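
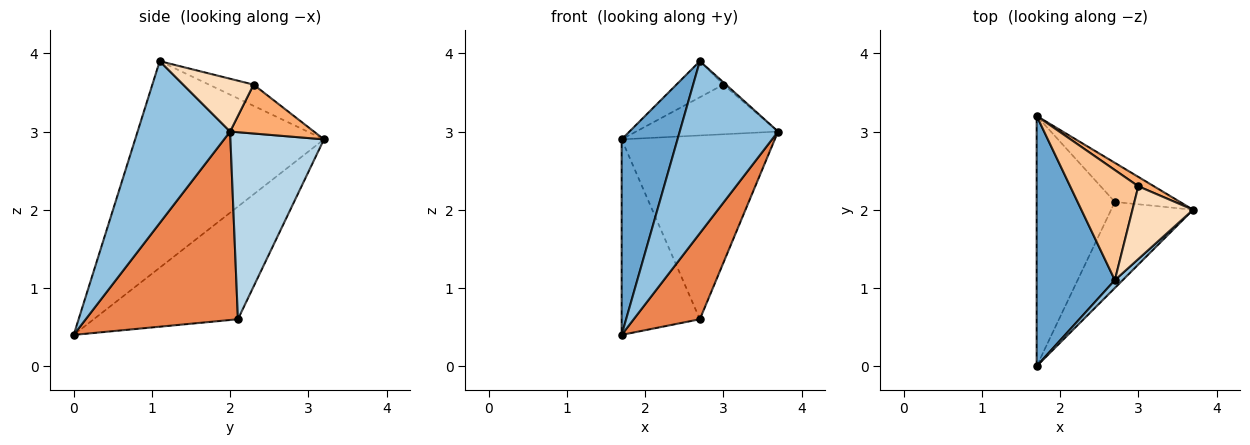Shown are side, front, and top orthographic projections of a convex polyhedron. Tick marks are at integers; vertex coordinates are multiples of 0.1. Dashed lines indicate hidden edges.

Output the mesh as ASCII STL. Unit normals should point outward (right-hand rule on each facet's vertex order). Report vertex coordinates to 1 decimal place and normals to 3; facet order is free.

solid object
 facet normal -0.901 -0.267 0.341
  outer loop
   vertex 2.7 1.1 3.9
   vertex 1.7 3.2 2.9
   vertex 1.7 0.0 0.4
  endloop
 endfacet
 facet normal 0.685 -0.728 0.033
  outer loop
   vertex 2.7 1.1 3.9
   vertex 1.7 0.0 0.4
   vertex 3.7 2.0 3.0
  endloop
 endfacet
 facet normal 0.513 0.840 -0.179
  outer loop
   vertex 2.7 2.1 0.6
   vertex 1.7 3.2 2.9
   vertex 3.7 2.0 3.0
  endloop
 endfacet
 facet normal -0.750 0.407 -0.521
  outer loop
   vertex 2.7 2.1 0.6
   vertex 1.7 0.0 0.4
   vertex 1.7 3.2 2.9
  endloop
 endfacet
 facet normal 0.852 -0.370 -0.370
  outer loop
   vertex 2.7 2.1 0.6
   vertex 3.7 2.0 3.0
   vertex 1.7 0.0 0.4
  endloop
 endfacet
 facet normal 0.502 0.850 0.161
  outer loop
   vertex 3.0 2.3 3.6
   vertex 3.7 2.0 3.0
   vertex 1.7 3.2 2.9
  endloop
 endfacet
 facet normal -0.284 0.299 0.911
  outer loop
   vertex 3.0 2.3 3.6
   vertex 1.7 3.2 2.9
   vertex 2.7 1.1 3.9
  endloop
 endfacet
 facet normal 0.657 0.024 0.754
  outer loop
   vertex 3.0 2.3 3.6
   vertex 2.7 1.1 3.9
   vertex 3.7 2.0 3.0
  endloop
 endfacet
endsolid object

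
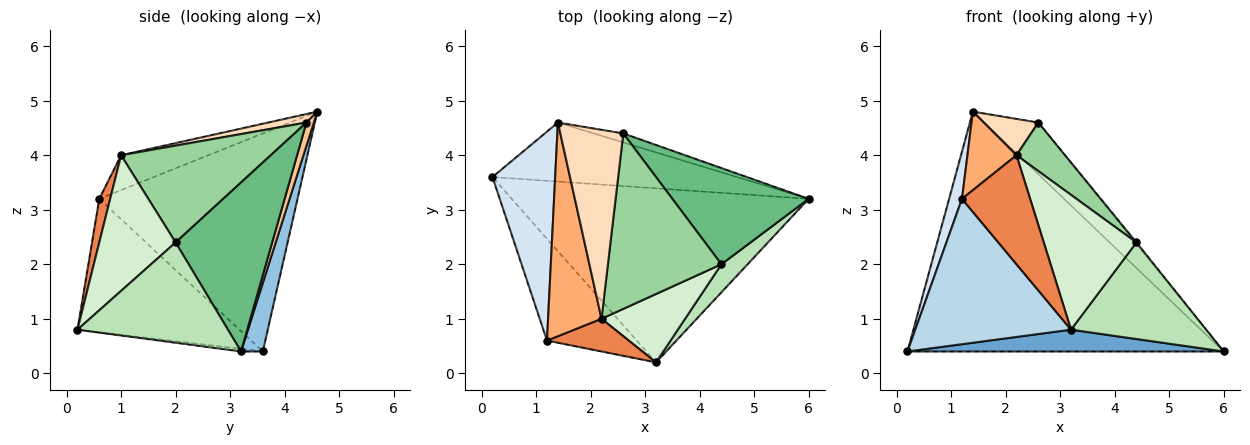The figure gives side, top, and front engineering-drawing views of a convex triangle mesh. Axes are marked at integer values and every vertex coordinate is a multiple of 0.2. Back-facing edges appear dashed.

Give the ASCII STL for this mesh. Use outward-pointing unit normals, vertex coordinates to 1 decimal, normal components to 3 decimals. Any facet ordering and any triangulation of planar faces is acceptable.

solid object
 facet normal -0.009 -0.124 -0.992
  outer loop
   vertex 3.2 0.2 0.8
   vertex 0.2 3.6 0.4
   vertex 6.0 3.2 0.4
  endloop
 endfacet
 facet normal 0.067 0.969 -0.238
  outer loop
   vertex 1.4 4.6 4.8
   vertex 6.0 3.2 0.4
   vertex 0.2 3.6 0.4
  endloop
 endfacet
 facet normal -0.649 -0.624 -0.437
  outer loop
   vertex 1.2 0.6 3.2
   vertex 0.2 3.6 0.4
   vertex 3.2 0.2 0.8
  endloop
 endfacet
 facet normal -0.959 -0.062 0.276
  outer loop
   vertex 1.2 0.6 3.2
   vertex 1.4 4.6 4.8
   vertex 0.2 3.6 0.4
  endloop
 endfacet
 facet normal 0.151 -0.947 0.284
  outer loop
   vertex 2.2 1.0 4.0
   vertex 1.2 0.6 3.2
   vertex 3.2 0.2 0.8
  endloop
 endfacet
 facet normal -0.523 -0.294 0.800
  outer loop
   vertex 2.2 1.0 4.0
   vertex 1.4 4.6 4.8
   vertex 1.2 0.6 3.2
  endloop
 endfacet
 facet normal 0.134 0.976 -0.170
  outer loop
   vertex 2.6 4.4 4.6
   vertex 6.0 3.2 0.4
   vertex 1.4 4.6 4.8
  endloop
 endfacet
 facet normal 0.131 -0.187 0.974
  outer loop
   vertex 2.6 4.4 4.6
   vertex 1.4 4.6 4.8
   vertex 2.2 1.0 4.0
  endloop
 endfacet
 facet normal 0.778 0.008 0.628
  outer loop
   vertex 4.4 2.0 2.4
   vertex 6.0 3.2 0.4
   vertex 2.6 4.4 4.6
  endloop
 endfacet
 facet normal 0.635 -0.206 0.744
  outer loop
   vertex 4.4 2.0 2.4
   vertex 2.6 4.4 4.6
   vertex 2.2 1.0 4.0
  endloop
 endfacet
 facet normal 0.730 -0.656 0.190
  outer loop
   vertex 4.4 2.0 2.4
   vertex 3.2 0.2 0.8
   vertex 6.0 3.2 0.4
  endloop
 endfacet
 facet normal 0.592 -0.719 0.365
  outer loop
   vertex 4.4 2.0 2.4
   vertex 2.2 1.0 4.0
   vertex 3.2 0.2 0.8
  endloop
 endfacet
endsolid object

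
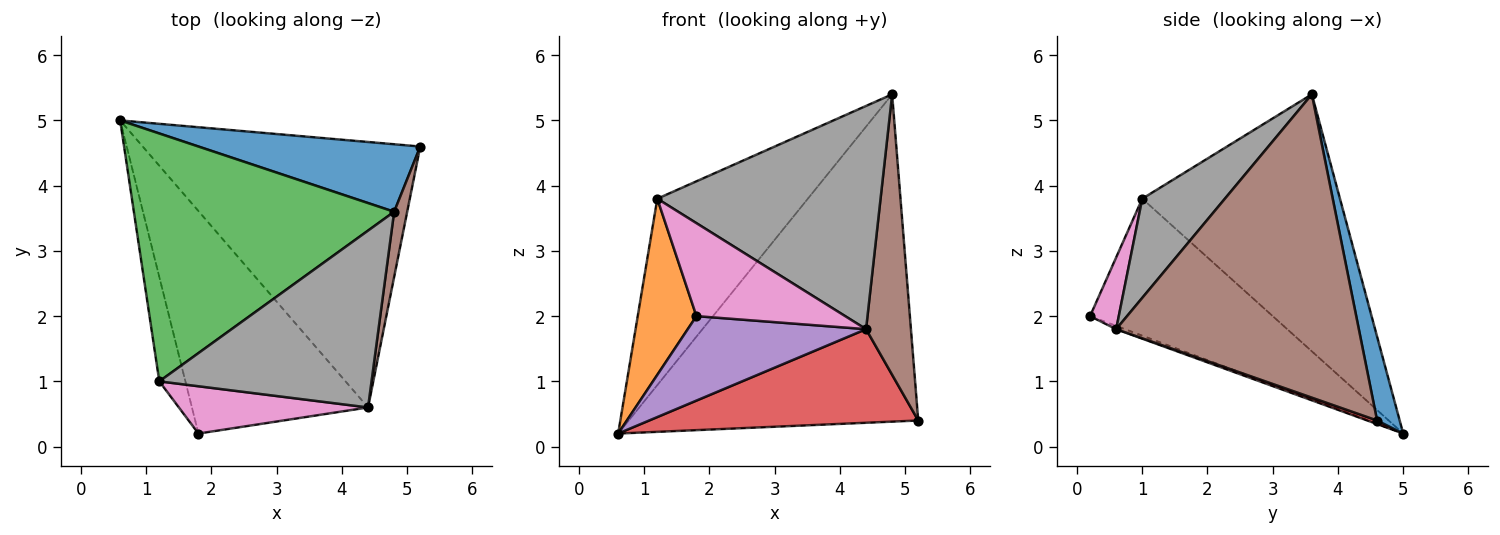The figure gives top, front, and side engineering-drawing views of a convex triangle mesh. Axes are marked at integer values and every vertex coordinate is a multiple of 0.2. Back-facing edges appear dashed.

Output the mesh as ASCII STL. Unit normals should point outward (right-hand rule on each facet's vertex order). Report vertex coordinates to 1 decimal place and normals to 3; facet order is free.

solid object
 facet normal 0.076 0.977 0.201
  outer loop
   vertex 4.8 3.6 5.4
   vertex 5.2 4.6 0.4
   vertex 0.6 5.0 0.2
  endloop
 endfacet
 facet normal -0.937 -0.301 -0.178
  outer loop
   vertex 1.2 1.0 3.8
   vertex 0.6 5.0 0.2
   vertex 1.8 0.2 2.0
  endloop
 endfacet
 facet normal -0.620 0.472 0.627
  outer loop
   vertex 1.2 1.0 3.8
   vertex 4.8 3.6 5.4
   vertex 0.6 5.0 0.2
  endloop
 endfacet
 facet normal 0.012 -0.332 -0.943
  outer loop
   vertex 4.4 0.6 1.8
   vertex 0.6 5.0 0.2
   vertex 5.2 4.6 0.4
  endloop
 endfacet
 facet normal -0.017 -0.355 -0.935
  outer loop
   vertex 4.4 0.6 1.8
   vertex 1.8 0.2 2.0
   vertex 0.6 5.0 0.2
  endloop
 endfacet
 facet normal 0.982 -0.182 0.042
  outer loop
   vertex 4.4 0.6 1.8
   vertex 5.2 4.6 0.4
   vertex 4.8 3.6 5.4
  endloop
 endfacet
 facet normal 0.170 -0.878 0.447
  outer loop
   vertex 4.4 0.6 1.8
   vertex 1.2 1.0 3.8
   vertex 1.8 0.2 2.0
  endloop
 endfacet
 facet normal 0.279 -0.753 0.596
  outer loop
   vertex 4.4 0.6 1.8
   vertex 4.8 3.6 5.4
   vertex 1.2 1.0 3.8
  endloop
 endfacet
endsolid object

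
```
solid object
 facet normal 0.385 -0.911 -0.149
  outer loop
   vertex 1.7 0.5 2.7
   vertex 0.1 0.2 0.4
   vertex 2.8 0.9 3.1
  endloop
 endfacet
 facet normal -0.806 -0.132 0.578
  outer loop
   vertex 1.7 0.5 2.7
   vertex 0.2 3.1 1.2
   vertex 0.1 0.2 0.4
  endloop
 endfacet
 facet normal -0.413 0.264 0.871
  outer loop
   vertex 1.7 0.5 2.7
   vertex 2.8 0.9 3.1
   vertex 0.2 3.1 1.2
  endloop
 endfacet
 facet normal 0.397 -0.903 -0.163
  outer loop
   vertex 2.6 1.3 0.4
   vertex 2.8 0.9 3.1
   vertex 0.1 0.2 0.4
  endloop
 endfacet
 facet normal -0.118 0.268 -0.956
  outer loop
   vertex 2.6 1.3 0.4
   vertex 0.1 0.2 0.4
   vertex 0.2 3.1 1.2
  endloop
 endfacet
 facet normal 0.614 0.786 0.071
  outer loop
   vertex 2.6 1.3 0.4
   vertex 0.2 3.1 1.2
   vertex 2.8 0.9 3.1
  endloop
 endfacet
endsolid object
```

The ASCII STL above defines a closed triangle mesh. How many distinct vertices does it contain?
5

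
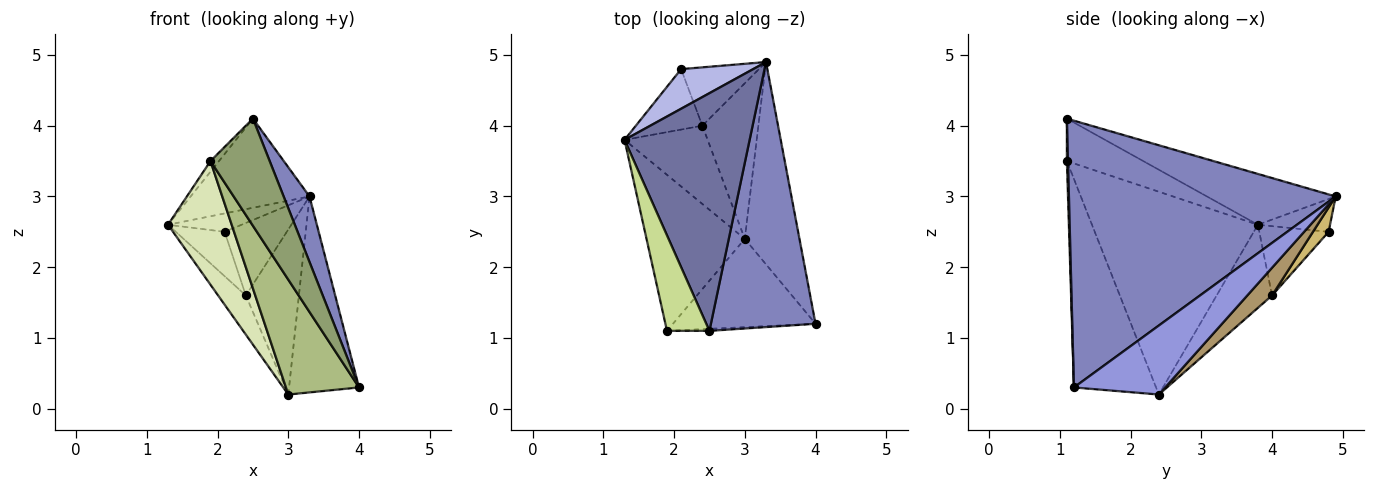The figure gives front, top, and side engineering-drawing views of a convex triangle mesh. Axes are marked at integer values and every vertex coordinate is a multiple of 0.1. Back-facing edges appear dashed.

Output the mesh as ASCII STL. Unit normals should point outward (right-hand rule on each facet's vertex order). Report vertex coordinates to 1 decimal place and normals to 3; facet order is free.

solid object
 facet normal -0.356 0.328 0.875
  outer loop
   vertex 2.5 1.1 4.1
   vertex 3.3 4.9 3.0
   vertex 1.3 3.8 2.6
  endloop
 endfacet
 facet normal 0.927 -0.090 0.364
  outer loop
   vertex 2.5 1.1 4.1
   vertex 4.0 1.2 0.3
   vertex 3.3 4.9 3.0
  endloop
 endfacet
 facet normal 0.672 0.515 -0.532
  outer loop
   vertex 3.0 2.4 0.2
   vertex 3.3 4.9 3.0
   vertex 4.0 1.2 0.3
  endloop
 endfacet
 facet normal -0.382 0.389 0.838
  outer loop
   vertex 2.1 4.8 2.5
   vertex 1.3 3.8 2.6
   vertex 3.3 4.9 3.0
  endloop
 endfacet
 facet normal 0.019 -1.000 -0.019
  outer loop
   vertex 1.9 1.1 3.5
   vertex 4.0 1.2 0.3
   vertex 2.5 1.1 4.1
  endloop
 endfacet
 facet normal -0.665 -0.592 -0.455
  outer loop
   vertex 1.9 1.1 3.5
   vertex 3.0 2.4 0.2
   vertex 4.0 1.2 0.3
  endloop
 endfacet
 facet normal -0.705 0.078 0.705
  outer loop
   vertex 1.9 1.1 3.5
   vertex 2.5 1.1 4.1
   vertex 1.3 3.8 2.6
  endloop
 endfacet
 facet normal -0.851 -0.326 -0.412
  outer loop
   vertex 1.9 1.1 3.5
   vertex 1.3 3.8 2.6
   vertex 3.0 2.4 0.2
  endloop
 endfacet
 facet normal 0.322 0.689 -0.650
  outer loop
   vertex 2.4 4.0 1.6
   vertex 3.3 4.9 3.0
   vertex 3.0 2.4 0.2
  endloop
 endfacet
 facet normal 0.193 0.764 -0.615
  outer loop
   vertex 2.4 4.0 1.6
   vertex 2.1 4.8 2.5
   vertex 3.3 4.9 3.0
  endloop
 endfacet
 facet normal -0.667 0.333 -0.667
  outer loop
   vertex 2.4 4.0 1.6
   vertex 3.0 2.4 0.2
   vertex 1.3 3.8 2.6
  endloop
 endfacet
 facet normal -0.643 0.453 -0.617
  outer loop
   vertex 2.4 4.0 1.6
   vertex 1.3 3.8 2.6
   vertex 2.1 4.8 2.5
  endloop
 endfacet
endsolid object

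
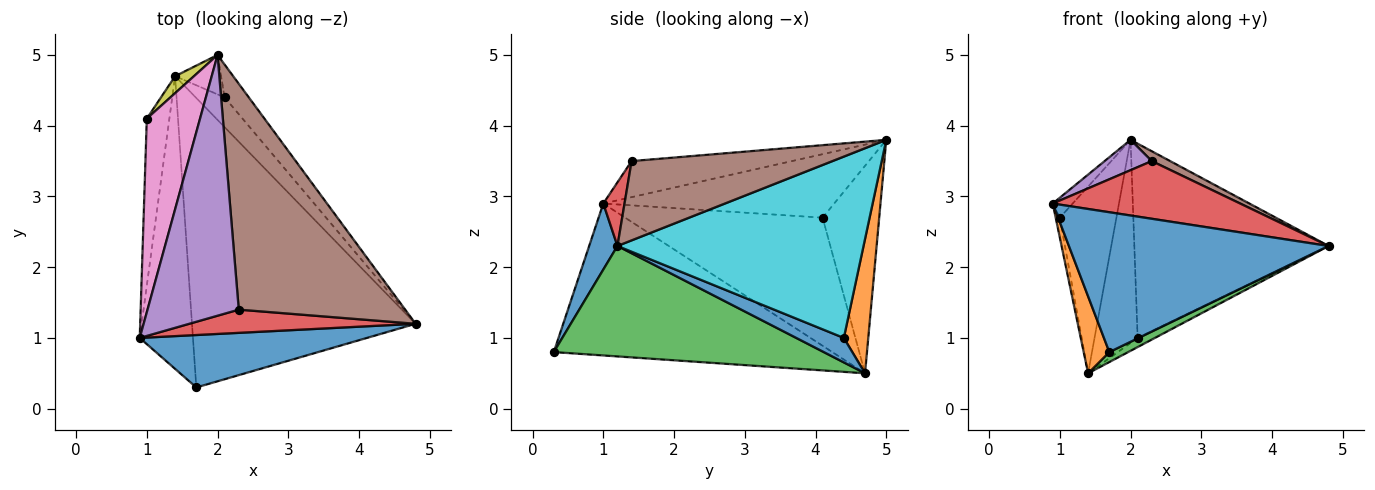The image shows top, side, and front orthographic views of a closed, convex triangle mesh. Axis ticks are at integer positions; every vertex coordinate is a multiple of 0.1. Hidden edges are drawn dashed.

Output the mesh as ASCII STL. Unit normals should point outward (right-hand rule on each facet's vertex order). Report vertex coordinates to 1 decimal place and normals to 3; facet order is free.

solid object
 facet normal 0.101 -0.932 0.349
  outer loop
   vertex 1.7 0.3 0.8
   vertex 4.8 1.2 2.3
   vertex 0.9 1.0 2.9
  endloop
 endfacet
 facet normal -0.940 -0.087 -0.329
  outer loop
   vertex 1.7 0.3 0.8
   vertex 0.9 1.0 2.9
   vertex 1.4 4.7 0.5
  endloop
 endfacet
 facet normal 0.443 -0.031 -0.896
  outer loop
   vertex 1.7 0.3 0.8
   vertex 1.4 4.7 0.5
   vertex 4.8 1.2 2.3
  endloop
 endfacet
 facet normal 0.104 -0.923 0.371
  outer loop
   vertex 2.3 1.4 3.5
   vertex 0.9 1.0 2.9
   vertex 4.8 1.2 2.3
  endloop
 endfacet
 facet normal -0.366 -0.108 0.925
  outer loop
   vertex 2.3 1.4 3.5
   vertex 2.0 5.0 3.8
   vertex 0.9 1.0 2.9
  endloop
 endfacet
 facet normal 0.430 -0.039 0.902
  outer loop
   vertex 2.3 1.4 3.5
   vertex 4.8 1.2 2.3
   vertex 2.0 5.0 3.8
  endloop
 endfacet
 facet normal -0.765 0.066 0.641
  outer loop
   vertex 1.0 4.1 2.7
   vertex 0.9 1.0 2.9
   vertex 2.0 5.0 3.8
  endloop
 endfacet
 facet normal -0.985 0.021 -0.173
  outer loop
   vertex 1.0 4.1 2.7
   vertex 1.4 4.7 0.5
   vertex 0.9 1.0 2.9
  endloop
 endfacet
 facet normal -0.706 0.706 0.064
  outer loop
   vertex 1.0 4.1 2.7
   vertex 2.0 5.0 3.8
   vertex 1.4 4.7 0.5
  endloop
 endfacet
 facet normal 0.781 0.616 -0.104
  outer loop
   vertex 2.1 4.4 1.0
   vertex 2.0 5.0 3.8
   vertex 4.8 1.2 2.3
  endloop
 endfacet
 facet normal 0.629 0.229 -0.743
  outer loop
   vertex 2.1 4.4 1.0
   vertex 4.8 1.2 2.3
   vertex 1.4 4.7 0.5
  endloop
 endfacet
 facet normal 0.486 0.858 -0.166
  outer loop
   vertex 2.1 4.4 1.0
   vertex 1.4 4.7 0.5
   vertex 2.0 5.0 3.8
  endloop
 endfacet
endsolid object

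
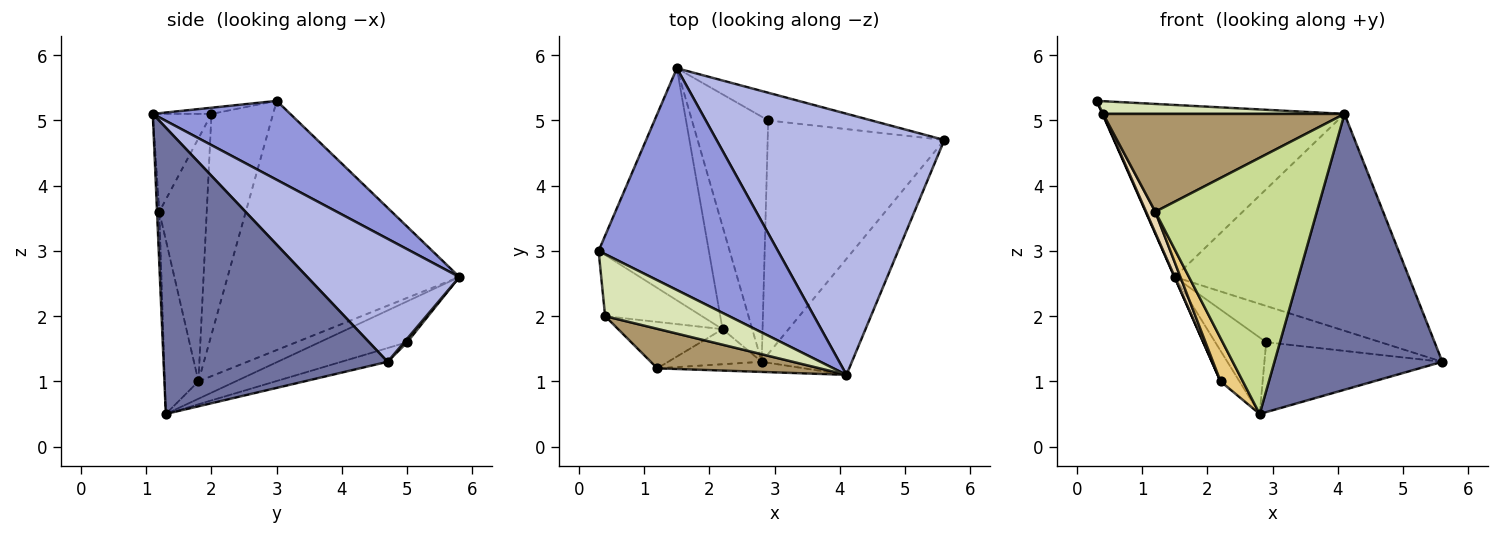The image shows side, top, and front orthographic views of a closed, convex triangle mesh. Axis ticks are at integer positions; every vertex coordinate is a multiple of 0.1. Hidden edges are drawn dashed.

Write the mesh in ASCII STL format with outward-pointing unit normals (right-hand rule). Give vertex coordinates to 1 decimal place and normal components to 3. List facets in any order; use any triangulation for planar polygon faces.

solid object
 facet normal 0.776 -0.581 -0.245
  outer loop
   vertex 2.8 1.3 0.5
   vertex 5.6 4.7 1.3
   vertex 4.1 1.1 5.1
  endloop
 endfacet
 facet normal -0.074 0.286 -0.955
  outer loop
   vertex 2.9 5.0 1.6
   vertex 5.6 4.7 1.3
   vertex 2.8 1.3 0.5
  endloop
 endfacet
 facet normal 0.329 0.579 0.746
  outer loop
   vertex 1.5 5.8 2.6
   vertex 0.3 3.0 5.3
   vertex 4.1 1.1 5.1
  endloop
 endfacet
 facet normal 0.384 0.590 0.710
  outer loop
   vertex 1.5 5.8 2.6
   vertex 4.1 1.1 5.1
   vertex 5.6 4.7 1.3
  endloop
 endfacet
 facet normal 0.021 0.795 -0.607
  outer loop
   vertex 1.5 5.8 2.6
   vertex 5.6 4.7 1.3
   vertex 2.9 5.0 1.6
  endloop
 endfacet
 facet normal -0.456 0.265 -0.850
  outer loop
   vertex 1.5 5.8 2.6
   vertex 2.9 5.0 1.6
   vertex 2.8 1.3 0.5
  endloop
 endfacet
 facet normal -0.014 -0.999 -0.039
  outer loop
   vertex 1.2 1.2 3.6
   vertex 2.8 1.3 0.5
   vertex 4.1 1.1 5.1
  endloop
 endfacet
 facet normal -0.049 -0.201 0.978
  outer loop
   vertex 0.4 2.0 5.1
   vertex 4.1 1.1 5.1
   vertex 0.3 3.0 5.3
  endloop
 endfacet
 facet normal -0.220 -0.905 0.365
  outer loop
   vertex 0.4 2.0 5.1
   vertex 1.2 1.2 3.6
   vertex 4.1 1.1 5.1
  endloop
 endfacet
 facet normal -0.489 0.249 -0.836
  outer loop
   vertex 2.2 1.8 1.0
   vertex 1.5 5.8 2.6
   vertex 2.8 1.3 0.5
  endloop
 endfacet
 facet normal -0.761 -0.504 -0.409
  outer loop
   vertex 2.2 1.8 1.0
   vertex 2.8 1.3 0.5
   vertex 1.2 1.2 3.6
  endloop
 endfacet
 facet normal -0.904 -0.176 -0.389
  outer loop
   vertex 2.2 1.8 1.0
   vertex 1.2 1.2 3.6
   vertex 0.4 2.0 5.1
  endloop
 endfacet
 facet normal -0.914 0.002 -0.405
  outer loop
   vertex 2.2 1.8 1.0
   vertex 0.3 3.0 5.3
   vertex 1.5 5.8 2.6
  endloop
 endfacet
 facet normal -0.916 -0.011 -0.402
  outer loop
   vertex 2.2 1.8 1.0
   vertex 0.4 2.0 5.1
   vertex 0.3 3.0 5.3
  endloop
 endfacet
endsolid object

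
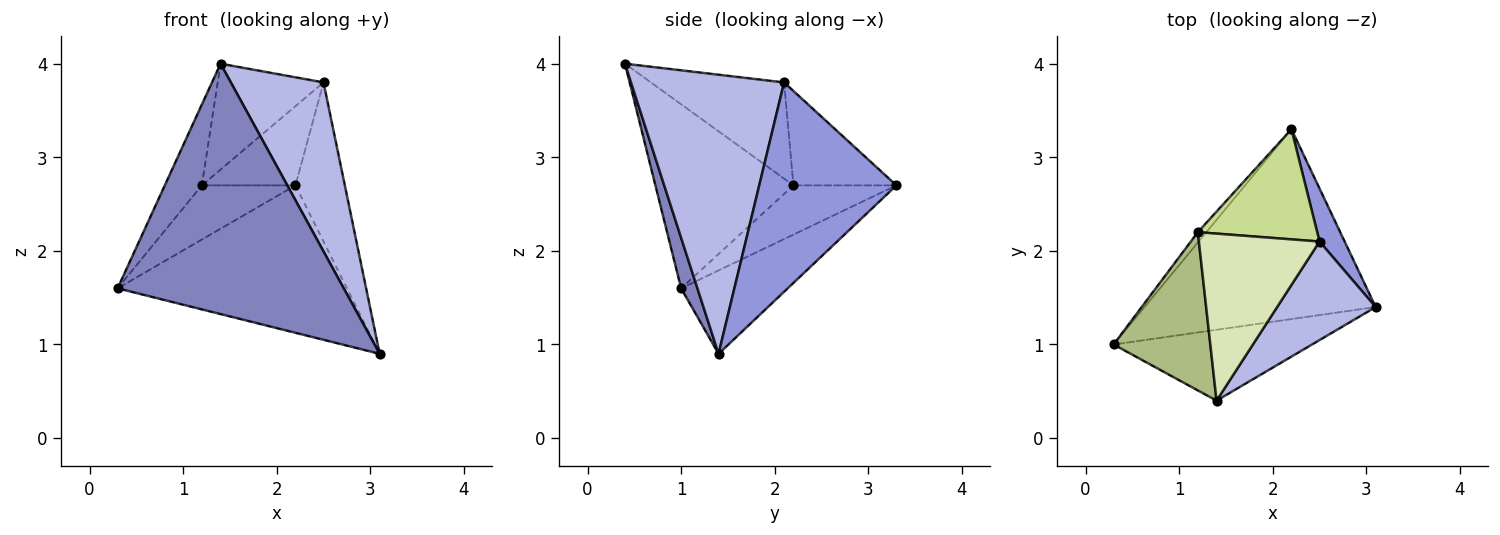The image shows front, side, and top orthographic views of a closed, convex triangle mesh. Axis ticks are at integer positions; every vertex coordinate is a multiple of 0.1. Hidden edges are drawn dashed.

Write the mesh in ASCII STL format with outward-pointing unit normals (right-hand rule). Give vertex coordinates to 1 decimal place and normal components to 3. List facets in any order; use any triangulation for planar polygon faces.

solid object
 facet normal -0.274 0.590 -0.760
  outer loop
   vertex 2.2 3.3 2.7
   vertex 3.1 1.4 0.9
   vertex 0.3 1.0 1.6
  endloop
 endfacet
 facet normal 0.069 -0.960 -0.272
  outer loop
   vertex 1.4 0.4 4.0
   vertex 0.3 1.0 1.6
   vertex 3.1 1.4 0.9
  endloop
 endfacet
 facet normal 0.935 0.337 0.112
  outer loop
   vertex 2.5 2.1 3.8
   vertex 3.1 1.4 0.9
   vertex 2.2 3.3 2.7
  endloop
 endfacet
 facet normal 0.819 -0.496 0.289
  outer loop
   vertex 2.5 2.1 3.8
   vertex 1.4 0.4 4.0
   vertex 3.1 1.4 0.9
  endloop
 endfacet
 facet normal -0.734 0.667 -0.127
  outer loop
   vertex 1.2 2.2 2.7
   vertex 2.2 3.3 2.7
   vertex 0.3 1.0 1.6
  endloop
 endfacet
 facet normal -0.861 0.231 0.453
  outer loop
   vertex 1.2 2.2 2.7
   vertex 0.3 1.0 1.6
   vertex 1.4 0.4 4.0
  endloop
 endfacet
 facet normal -0.540 0.491 0.683
  outer loop
   vertex 1.2 2.2 2.7
   vertex 2.5 2.1 3.8
   vertex 2.2 3.3 2.7
  endloop
 endfacet
 facet normal -0.559 0.444 0.701
  outer loop
   vertex 1.2 2.2 2.7
   vertex 1.4 0.4 4.0
   vertex 2.5 2.1 3.8
  endloop
 endfacet
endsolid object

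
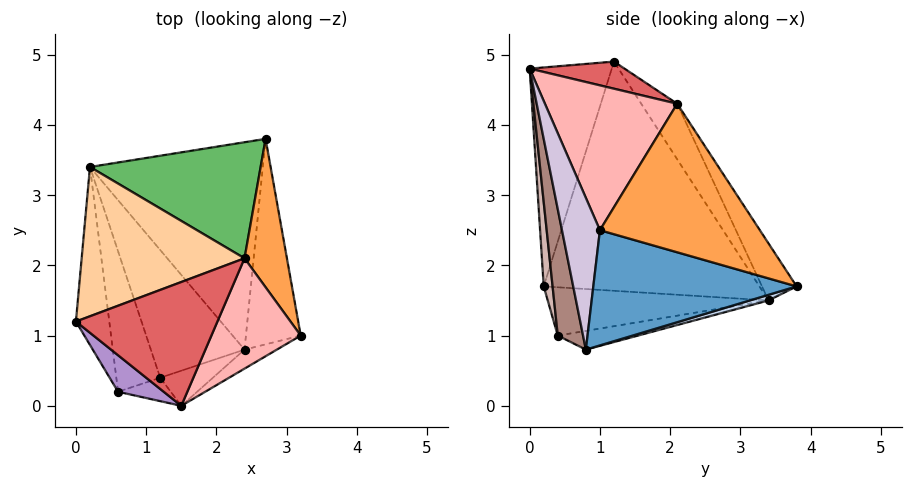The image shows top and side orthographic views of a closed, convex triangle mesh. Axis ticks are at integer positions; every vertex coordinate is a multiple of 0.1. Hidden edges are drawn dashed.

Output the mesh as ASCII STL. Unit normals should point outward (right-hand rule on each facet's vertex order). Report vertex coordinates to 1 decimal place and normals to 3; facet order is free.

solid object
 facet normal 0.902 0.039 -0.429
  outer loop
   vertex 2.4 0.8 0.8
   vertex 2.7 3.8 1.7
   vertex 3.2 1.0 2.5
  endloop
 endfacet
 facet normal 0.031 0.284 -0.958
  outer loop
   vertex 0.2 3.4 1.5
   vertex 2.7 3.8 1.7
   vertex 2.4 0.8 0.8
  endloop
 endfacet
 facet normal 0.933 0.243 0.266
  outer loop
   vertex 2.4 2.1 4.3
   vertex 3.2 1.0 2.5
   vertex 2.7 3.8 1.7
  endloop
 endfacet
 facet normal -0.180 0.831 0.527
  outer loop
   vertex 2.4 2.1 4.3
   vertex 0.2 3.4 1.5
   vertex 0.0 1.2 4.9
  endloop
 endfacet
 facet normal -0.175 0.833 0.525
  outer loop
   vertex 2.4 2.1 4.3
   vertex 2.7 3.8 1.7
   vertex 0.2 3.4 1.5
  endloop
 endfacet
 facet normal -0.981 -0.132 -0.143
  outer loop
   vertex 0.6 0.2 1.7
   vertex 0.0 1.2 4.9
   vertex 0.2 3.4 1.5
  endloop
 endfacet
 facet normal 0.186 0.151 0.971
  outer loop
   vertex 1.5 0.0 4.8
   vertex 2.4 2.1 4.3
   vertex 0.0 1.2 4.9
  endloop
 endfacet
 facet normal 0.828 -0.233 0.510
  outer loop
   vertex 1.5 0.0 4.8
   vertex 3.2 1.0 2.5
   vertex 2.4 2.1 4.3
  endloop
 endfacet
 facet normal -0.614 -0.779 0.128
  outer loop
   vertex 1.5 0.0 4.8
   vertex 0.0 1.2 4.9
   vertex 0.6 0.2 1.7
  endloop
 endfacet
 facet normal 0.414 -0.906 -0.088
  outer loop
   vertex 1.5 0.0 4.8
   vertex 2.4 0.8 0.8
   vertex 3.2 1.0 2.5
  endloop
 endfacet
 facet normal 0.295 -0.947 -0.123
  outer loop
   vertex 1.2 0.4 1.0
   vertex 2.4 0.8 0.8
   vertex 1.5 0.0 4.8
  endloop
 endfacet
 facet normal 0.188 -0.975 -0.117
  outer loop
   vertex 1.2 0.4 1.0
   vertex 1.5 0.0 4.8
   vertex 0.6 0.2 1.7
  endloop
 endfacet
 facet normal -0.195 0.098 -0.976
  outer loop
   vertex 1.2 0.4 1.0
   vertex 0.2 3.4 1.5
   vertex 2.4 0.8 0.8
  endloop
 endfacet
 facet normal -0.733 -0.133 -0.667
  outer loop
   vertex 1.2 0.4 1.0
   vertex 0.6 0.2 1.7
   vertex 0.2 3.4 1.5
  endloop
 endfacet
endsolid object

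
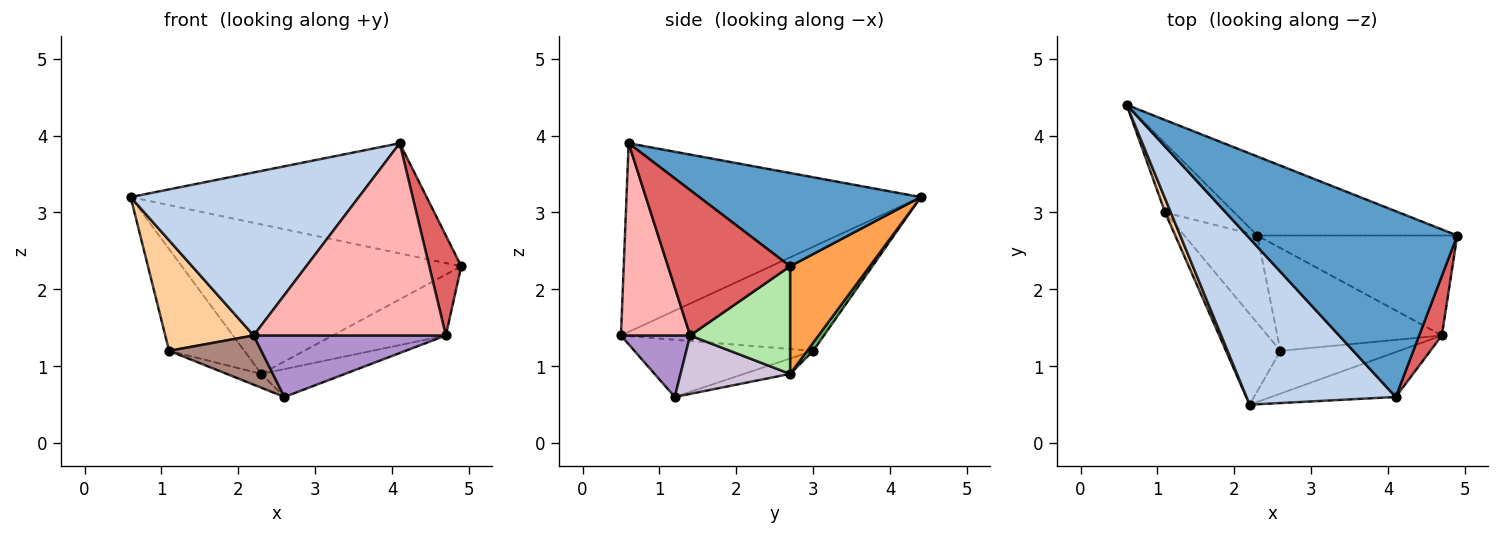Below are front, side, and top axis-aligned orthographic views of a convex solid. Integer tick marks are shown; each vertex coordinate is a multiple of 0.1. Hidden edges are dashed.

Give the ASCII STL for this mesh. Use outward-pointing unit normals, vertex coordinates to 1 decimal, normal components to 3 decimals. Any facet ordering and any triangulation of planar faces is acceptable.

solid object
 facet normal 0.357 0.476 0.804
  outer loop
   vertex 4.1 0.6 3.9
   vertex 4.9 2.7 2.3
   vertex 0.6 4.4 3.2
  endloop
 endfacet
 facet normal -0.670 -0.520 0.530
  outer loop
   vertex 4.1 0.6 3.9
   vertex 0.6 4.4 3.2
   vertex 2.2 0.5 1.4
  endloop
 endfacet
 facet normal 0.244 0.857 -0.453
  outer loop
   vertex 2.3 2.7 0.9
   vertex 0.6 4.4 3.2
   vertex 4.9 2.7 2.3
  endloop
 endfacet
 facet normal -0.916 -0.399 0.050
  outer loop
   vertex 1.1 3.0 1.2
   vertex 2.2 0.5 1.4
   vertex 0.6 4.4 3.2
  endloop
 endfacet
 facet normal 0.066 0.825 -0.561
  outer loop
   vertex 1.1 3.0 1.2
   vertex 0.6 4.4 3.2
   vertex 2.3 2.7 0.9
  endloop
 endfacet
 facet normal 0.418 0.473 -0.776
  outer loop
   vertex 4.7 1.4 1.4
   vertex 2.3 2.7 0.9
   vertex 4.9 2.7 2.3
  endloop
 endfacet
 facet normal 0.957 -0.251 0.149
  outer loop
   vertex 4.7 1.4 1.4
   vertex 4.9 2.7 2.3
   vertex 4.1 0.6 3.9
  endloop
 endfacet
 facet normal 0.331 -0.919 -0.215
  outer loop
   vertex 4.7 1.4 1.4
   vertex 4.1 0.6 3.9
   vertex 2.2 0.5 1.4
  endloop
 endfacet
 facet normal 0.283 -0.787 -0.547
  outer loop
   vertex 2.6 1.2 0.6
   vertex 4.7 1.4 1.4
   vertex 2.2 0.5 1.4
  endloop
 endfacet
 facet normal 0.324 0.247 -0.913
  outer loop
   vertex 2.6 1.2 0.6
   vertex 2.3 2.7 0.9
   vertex 4.7 1.4 1.4
  endloop
 endfacet
 facet normal -0.679 -0.350 -0.646
  outer loop
   vertex 2.6 1.2 0.6
   vertex 2.2 0.5 1.4
   vertex 1.1 3.0 1.2
  endloop
 endfacet
 facet normal -0.204 0.153 -0.967
  outer loop
   vertex 2.6 1.2 0.6
   vertex 1.1 3.0 1.2
   vertex 2.3 2.7 0.9
  endloop
 endfacet
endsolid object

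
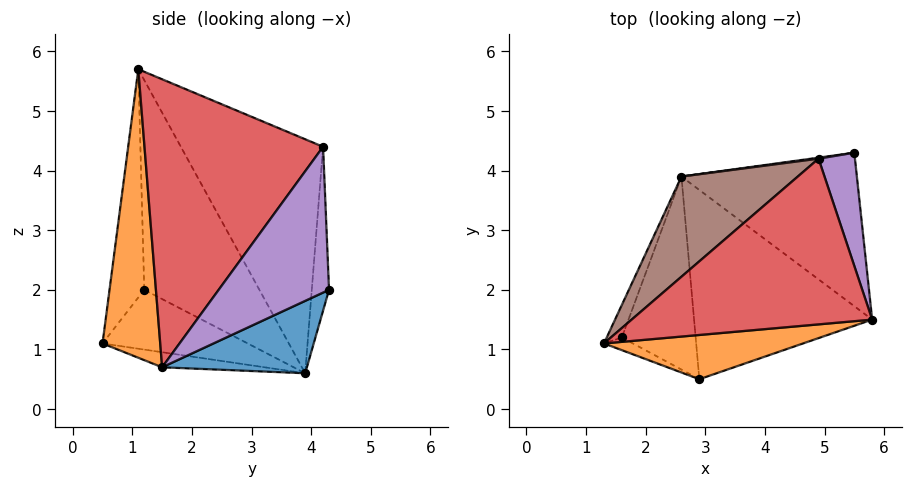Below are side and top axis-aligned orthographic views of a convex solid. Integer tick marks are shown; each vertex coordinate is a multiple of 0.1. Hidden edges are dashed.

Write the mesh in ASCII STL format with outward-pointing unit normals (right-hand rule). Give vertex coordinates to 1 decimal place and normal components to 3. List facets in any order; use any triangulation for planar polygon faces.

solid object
 facet normal 0.345 0.425 -0.837
  outer loop
   vertex 2.6 3.9 0.6
   vertex 5.5 4.3 2.0
   vertex 5.8 1.5 0.7
  endloop
 endfacet
 facet normal 0.346 -0.907 0.239
  outer loop
   vertex 2.9 0.5 1.1
   vertex 5.8 1.5 0.7
   vertex 1.3 1.1 5.7
  endloop
 endfacet
 facet normal -0.083 -0.152 -0.985
  outer loop
   vertex 2.9 0.5 1.1
   vertex 2.6 3.9 0.6
   vertex 5.8 1.5 0.7
  endloop
 endfacet
 facet normal 0.652 -0.528 0.544
  outer loop
   vertex 4.9 4.2 4.4
   vertex 1.3 1.1 5.7
   vertex 5.8 1.5 0.7
  endloop
 endfacet
 facet normal 0.970 -0.008 0.242
  outer loop
   vertex 4.9 4.2 4.4
   vertex 5.8 1.5 0.7
   vertex 5.5 4.3 2.0
  endloop
 endfacet
 facet normal -0.566 0.775 0.281
  outer loop
   vertex 4.9 4.2 4.4
   vertex 2.6 3.9 0.6
   vertex 1.3 1.1 5.7
  endloop
 endfacet
 facet normal -0.140 0.990 0.006
  outer loop
   vertex 4.9 4.2 4.4
   vertex 5.5 4.3 2.0
   vertex 2.6 3.9 0.6
  endloop
 endfacet
 facet normal -0.947 0.315 -0.068
  outer loop
   vertex 1.6 1.2 2.0
   vertex 1.3 1.1 5.7
   vertex 2.6 3.9 0.6
  endloop
 endfacet
 facet normal -0.507 -0.859 -0.064
  outer loop
   vertex 1.6 1.2 2.0
   vertex 2.9 0.5 1.1
   vertex 1.3 1.1 5.7
  endloop
 endfacet
 facet normal -0.621 -0.167 -0.766
  outer loop
   vertex 1.6 1.2 2.0
   vertex 2.6 3.9 0.6
   vertex 2.9 0.5 1.1
  endloop
 endfacet
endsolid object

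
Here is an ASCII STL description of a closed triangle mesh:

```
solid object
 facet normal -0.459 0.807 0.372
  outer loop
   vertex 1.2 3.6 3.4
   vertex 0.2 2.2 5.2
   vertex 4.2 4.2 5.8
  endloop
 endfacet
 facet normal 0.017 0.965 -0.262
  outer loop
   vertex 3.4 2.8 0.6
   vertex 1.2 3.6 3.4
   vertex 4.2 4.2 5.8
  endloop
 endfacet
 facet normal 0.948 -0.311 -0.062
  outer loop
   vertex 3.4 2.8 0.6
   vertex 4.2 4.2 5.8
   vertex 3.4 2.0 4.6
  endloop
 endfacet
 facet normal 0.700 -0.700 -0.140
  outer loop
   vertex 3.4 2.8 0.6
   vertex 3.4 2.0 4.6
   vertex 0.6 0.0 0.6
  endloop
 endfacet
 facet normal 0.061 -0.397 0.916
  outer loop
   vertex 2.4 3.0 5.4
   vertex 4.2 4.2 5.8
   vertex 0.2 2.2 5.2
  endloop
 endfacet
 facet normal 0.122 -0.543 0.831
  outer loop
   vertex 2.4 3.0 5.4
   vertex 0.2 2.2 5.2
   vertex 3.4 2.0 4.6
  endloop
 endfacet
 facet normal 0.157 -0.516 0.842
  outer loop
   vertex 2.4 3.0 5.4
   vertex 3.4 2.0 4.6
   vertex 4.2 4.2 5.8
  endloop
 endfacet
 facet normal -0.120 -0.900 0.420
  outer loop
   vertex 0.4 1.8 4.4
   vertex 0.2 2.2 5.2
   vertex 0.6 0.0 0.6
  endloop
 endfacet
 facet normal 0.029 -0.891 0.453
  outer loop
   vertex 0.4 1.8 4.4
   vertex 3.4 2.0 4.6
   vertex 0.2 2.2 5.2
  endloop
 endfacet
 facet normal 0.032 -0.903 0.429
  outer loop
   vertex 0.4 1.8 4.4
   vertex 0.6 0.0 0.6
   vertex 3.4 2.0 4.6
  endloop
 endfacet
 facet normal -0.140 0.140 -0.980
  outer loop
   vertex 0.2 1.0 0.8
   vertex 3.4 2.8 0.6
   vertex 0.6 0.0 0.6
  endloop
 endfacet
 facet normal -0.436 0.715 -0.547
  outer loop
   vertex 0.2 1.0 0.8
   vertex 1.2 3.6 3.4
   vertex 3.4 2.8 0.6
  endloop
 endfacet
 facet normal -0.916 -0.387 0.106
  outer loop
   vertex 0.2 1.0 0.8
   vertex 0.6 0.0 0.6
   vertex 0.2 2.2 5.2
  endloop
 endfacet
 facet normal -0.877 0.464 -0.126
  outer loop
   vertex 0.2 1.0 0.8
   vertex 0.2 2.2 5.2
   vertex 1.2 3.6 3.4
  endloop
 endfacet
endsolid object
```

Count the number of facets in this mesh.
14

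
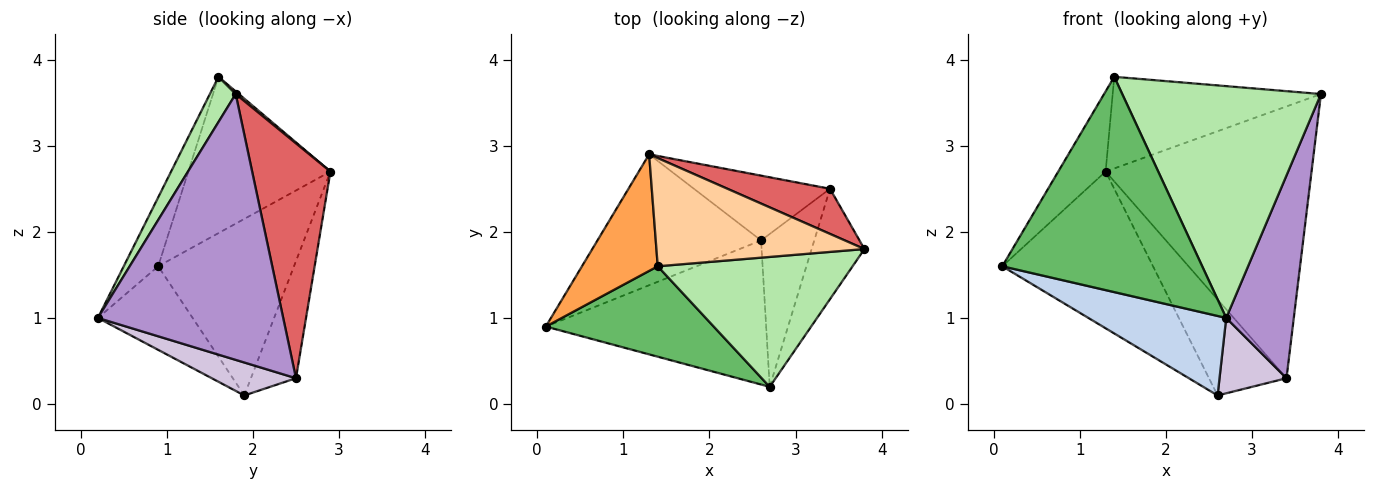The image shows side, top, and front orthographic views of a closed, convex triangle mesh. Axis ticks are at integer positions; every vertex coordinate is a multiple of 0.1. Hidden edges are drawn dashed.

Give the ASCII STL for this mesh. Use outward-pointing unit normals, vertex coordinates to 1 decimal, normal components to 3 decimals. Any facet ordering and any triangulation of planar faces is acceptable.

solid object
 facet normal -0.569 0.631 -0.527
  outer loop
   vertex 2.6 1.9 0.1
   vertex 0.1 0.9 1.6
   vertex 1.3 2.9 2.7
  endloop
 endfacet
 facet normal -0.315 -0.458 -0.831
  outer loop
   vertex 2.7 0.2 1.0
   vertex 0.1 0.9 1.6
   vertex 2.6 1.9 0.1
  endloop
 endfacet
 facet normal -0.862 0.287 0.418
  outer loop
   vertex 1.4 1.6 3.8
   vertex 1.3 2.9 2.7
   vertex 0.1 0.9 1.6
  endloop
 endfacet
 facet normal 0.010 0.646 0.763
  outer loop
   vertex 1.4 1.6 3.8
   vertex 3.8 1.8 3.6
   vertex 1.3 2.9 2.7
  endloop
 endfacet
 facet normal -0.157 -0.911 0.382
  outer loop
   vertex 1.4 1.6 3.8
   vertex 0.1 0.9 1.6
   vertex 2.7 0.2 1.0
  endloop
 endfacet
 facet normal 0.113 -0.867 0.486
  outer loop
   vertex 1.4 1.6 3.8
   vertex 2.7 0.2 1.0
   vertex 3.8 1.8 3.6
  endloop
 endfacet
 facet normal 0.351 0.924 0.153
  outer loop
   vertex 3.4 2.5 0.3
   vertex 1.3 2.9 2.7
   vertex 3.8 1.8 3.6
  endloop
 endfacet
 facet normal -0.434 0.747 -0.504
  outer loop
   vertex 3.4 2.5 0.3
   vertex 2.6 1.9 0.1
   vertex 1.3 2.9 2.7
  endloop
 endfacet
 facet normal 0.924 -0.337 -0.183
  outer loop
   vertex 3.4 2.5 0.3
   vertex 3.8 1.8 3.6
   vertex 2.7 0.2 1.0
  endloop
 endfacet
 facet normal 0.486 -0.386 -0.784
  outer loop
   vertex 3.4 2.5 0.3
   vertex 2.7 0.2 1.0
   vertex 2.6 1.9 0.1
  endloop
 endfacet
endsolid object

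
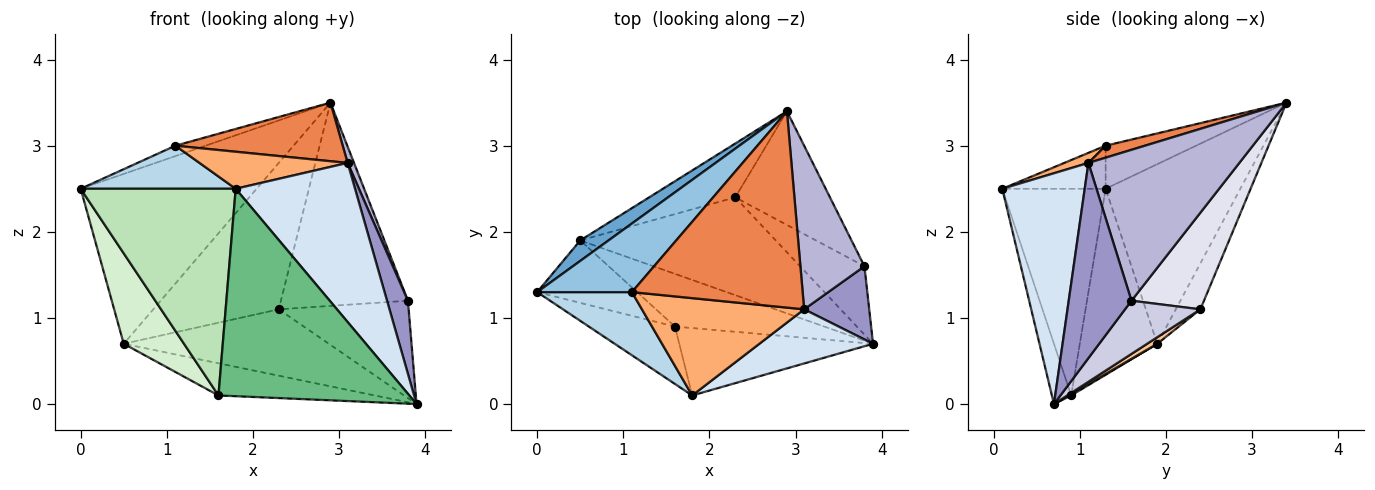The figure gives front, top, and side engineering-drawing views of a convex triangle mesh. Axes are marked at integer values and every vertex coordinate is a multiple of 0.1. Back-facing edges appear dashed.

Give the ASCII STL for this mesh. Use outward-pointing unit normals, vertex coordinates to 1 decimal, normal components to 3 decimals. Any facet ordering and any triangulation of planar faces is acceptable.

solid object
 facet normal -0.605 0.790 0.095
  outer loop
   vertex 0.5 1.9 0.7
   vertex 0.0 1.3 2.5
   vertex 2.9 3.4 3.5
  endloop
 endfacet
 facet normal -0.410 0.137 0.902
  outer loop
   vertex 1.1 1.3 3.0
   vertex 2.9 3.4 3.5
   vertex 0.0 1.3 2.5
  endloop
 endfacet
 facet normal -0.352 -0.527 0.773
  outer loop
   vertex 1.1 1.3 3.0
   vertex 0.0 1.3 2.5
   vertex 1.8 0.1 2.5
  endloop
 endfacet
 facet normal 0.547 -0.792 0.270
  outer loop
   vertex 3.1 1.1 2.8
   vertex 1.8 0.1 2.5
   vertex 3.9 0.7 0.0
  endloop
 endfacet
 facet normal 0.067 -0.285 0.956
  outer loop
   vertex 3.1 1.1 2.8
   vertex 2.9 3.4 3.5
   vertex 1.1 1.3 3.0
  endloop
 endfacet
 facet normal 0.058 -0.355 0.933
  outer loop
   vertex 3.1 1.1 2.8
   vertex 1.1 1.3 3.0
   vertex 1.8 0.1 2.5
  endloop
 endfacet
 facet normal 0.028 0.561 -0.827
  outer loop
   vertex 2.3 2.4 1.1
   vertex 3.9 0.7 0.0
   vertex 0.5 1.9 0.7
  endloop
 endfacet
 facet normal -0.181 0.923 -0.339
  outer loop
   vertex 2.3 2.4 1.1
   vertex 0.5 1.9 0.7
   vertex 2.9 3.4 3.5
  endloop
 endfacet
 facet normal -0.096 -0.947 -0.308
  outer loop
   vertex 1.6 0.9 0.1
   vertex 3.9 0.7 0.0
   vertex 1.8 0.1 2.5
  endloop
 endfacet
 facet normal 0.008 0.521 -0.853
  outer loop
   vertex 1.6 0.9 0.1
   vertex 0.5 1.9 0.7
   vertex 3.9 0.7 0.0
  endloop
 endfacet
 facet normal -0.540 -0.811 -0.225
  outer loop
   vertex 1.6 0.9 0.1
   vertex 1.8 0.1 2.5
   vertex 0.0 1.3 2.5
  endloop
 endfacet
 facet normal -0.727 -0.565 -0.390
  outer loop
   vertex 1.6 0.9 0.1
   vertex 0.0 1.3 2.5
   vertex 0.5 1.9 0.7
  endloop
 endfacet
 facet normal 0.905 -0.302 0.302
  outer loop
   vertex 3.8 1.6 1.2
   vertex 3.1 1.1 2.8
   vertex 3.9 0.7 0.0
  endloop
 endfacet
 facet normal 0.920 -0.039 0.390
  outer loop
   vertex 3.8 1.6 1.2
   vertex 2.9 3.4 3.5
   vertex 3.1 1.1 2.8
  endloop
 endfacet
 facet normal 0.429 0.739 -0.519
  outer loop
   vertex 3.8 1.6 1.2
   vertex 3.9 0.7 0.0
   vertex 2.3 2.4 1.1
  endloop
 endfacet
 facet normal 0.446 0.781 -0.437
  outer loop
   vertex 3.8 1.6 1.2
   vertex 2.3 2.4 1.1
   vertex 2.9 3.4 3.5
  endloop
 endfacet
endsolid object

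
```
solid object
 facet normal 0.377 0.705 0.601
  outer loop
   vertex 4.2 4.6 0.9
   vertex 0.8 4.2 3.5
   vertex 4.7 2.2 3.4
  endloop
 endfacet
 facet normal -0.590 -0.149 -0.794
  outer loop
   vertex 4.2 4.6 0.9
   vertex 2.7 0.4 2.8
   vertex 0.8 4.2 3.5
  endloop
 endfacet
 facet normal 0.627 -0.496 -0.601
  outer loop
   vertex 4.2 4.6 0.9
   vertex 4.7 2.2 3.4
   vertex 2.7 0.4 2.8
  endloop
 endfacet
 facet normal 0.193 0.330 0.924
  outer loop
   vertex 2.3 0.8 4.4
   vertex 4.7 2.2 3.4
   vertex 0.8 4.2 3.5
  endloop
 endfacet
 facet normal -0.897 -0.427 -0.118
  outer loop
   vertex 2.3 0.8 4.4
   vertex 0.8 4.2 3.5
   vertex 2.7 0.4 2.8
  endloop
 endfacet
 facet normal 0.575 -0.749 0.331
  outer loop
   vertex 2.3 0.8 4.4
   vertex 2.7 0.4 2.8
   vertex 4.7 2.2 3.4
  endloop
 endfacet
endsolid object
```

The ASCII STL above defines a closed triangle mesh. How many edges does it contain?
9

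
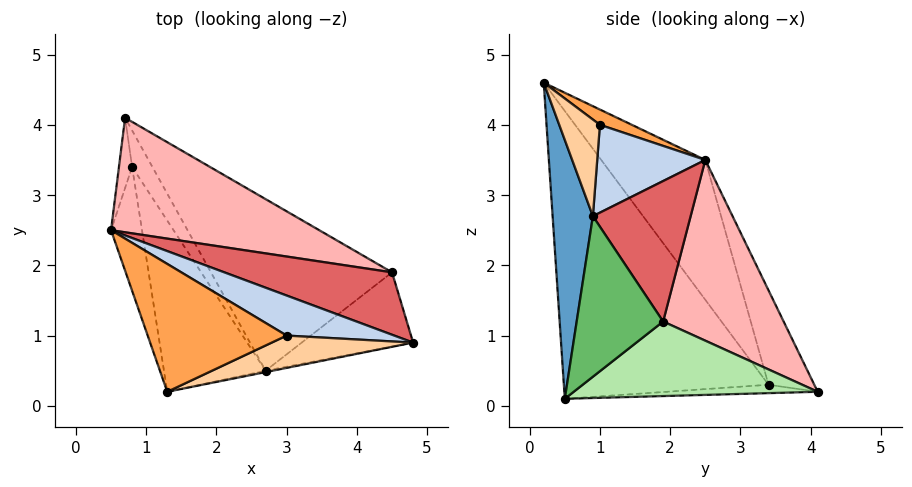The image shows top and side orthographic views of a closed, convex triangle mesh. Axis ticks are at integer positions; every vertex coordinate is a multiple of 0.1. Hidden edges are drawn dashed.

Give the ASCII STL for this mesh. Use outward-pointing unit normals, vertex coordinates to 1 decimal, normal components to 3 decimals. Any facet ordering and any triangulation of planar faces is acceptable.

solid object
 facet normal 0.193 -0.981 -0.005
  outer loop
   vertex 2.7 0.5 0.1
   vertex 4.8 0.9 2.7
   vertex 1.3 0.2 4.6
  endloop
 endfacet
 facet normal 0.383 0.795 0.470
  outer loop
   vertex 3.0 1.0 4.0
   vertex 4.8 0.9 2.7
   vertex 0.5 2.5 3.5
  endloop
 endfacet
 facet normal 0.097 0.457 0.884
  outer loop
   vertex 3.0 1.0 4.0
   vertex 0.5 2.5 3.5
   vertex 1.3 0.2 4.6
  endloop
 endfacet
 facet normal 0.488 -0.501 0.714
  outer loop
   vertex 3.0 1.0 4.0
   vertex 1.3 0.2 4.6
   vertex 4.8 0.9 2.7
  endloop
 endfacet
 facet normal 0.702 -0.520 -0.487
  outer loop
   vertex 4.5 1.9 1.2
   vertex 4.8 0.9 2.7
   vertex 2.7 0.5 0.1
  endloop
 endfacet
 facet normal 0.370 0.231 -0.900
  outer loop
   vertex 4.5 1.9 1.2
   vertex 2.7 0.5 0.1
   vertex 0.7 4.1 0.2
  endloop
 endfacet
 facet normal 0.384 0.802 0.458
  outer loop
   vertex 4.5 1.9 1.2
   vertex 0.5 2.5 3.5
   vertex 4.8 0.9 2.7
  endloop
 endfacet
 facet normal 0.368 0.828 0.424
  outer loop
   vertex 4.5 1.9 1.2
   vertex 0.7 4.1 0.2
   vertex 0.5 2.5 3.5
  endloop
 endfacet
 facet normal -0.810 -0.511 -0.286
  outer loop
   vertex 0.8 3.4 0.3
   vertex 2.7 0.5 0.1
   vertex 1.3 0.2 4.6
  endloop
 endfacet
 facet normal -0.376 -0.183 -0.908
  outer loop
   vertex 0.8 3.4 0.3
   vertex 0.7 4.1 0.2
   vertex 2.7 0.5 0.1
  endloop
 endfacet
 facet normal -0.893 -0.405 -0.198
  outer loop
   vertex 0.8 3.4 0.3
   vertex 1.3 0.2 4.6
   vertex 0.5 2.5 3.5
  endloop
 endfacet
 facet normal -0.978 -0.159 -0.136
  outer loop
   vertex 0.8 3.4 0.3
   vertex 0.5 2.5 3.5
   vertex 0.7 4.1 0.2
  endloop
 endfacet
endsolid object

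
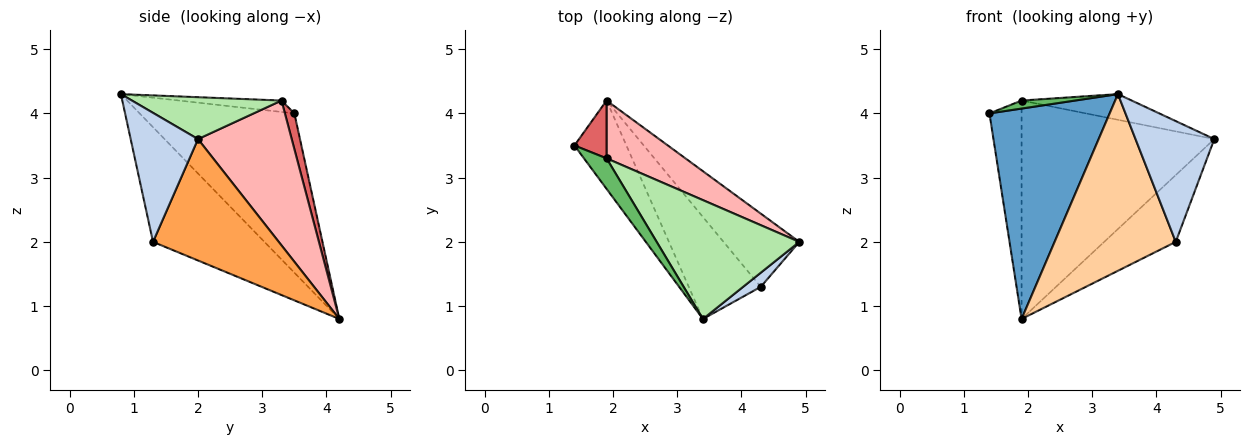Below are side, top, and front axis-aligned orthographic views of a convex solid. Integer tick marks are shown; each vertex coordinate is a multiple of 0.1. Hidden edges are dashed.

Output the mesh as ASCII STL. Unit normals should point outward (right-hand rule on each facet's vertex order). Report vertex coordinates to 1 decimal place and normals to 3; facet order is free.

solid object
 facet normal -0.765 -0.594 -0.249
  outer loop
   vertex 1.9 4.2 0.8
   vertex 3.4 0.8 4.3
   vertex 1.4 3.5 4.0
  endloop
 endfacet
 facet normal 0.647 -0.757 0.089
  outer loop
   vertex 4.3 1.3 2.0
   vertex 4.9 2.0 3.6
   vertex 3.4 0.8 4.3
  endloop
 endfacet
 facet normal 0.764 0.435 -0.477
  outer loop
   vertex 4.3 1.3 2.0
   vertex 1.9 4.2 0.8
   vertex 4.9 2.0 3.6
  endloop
 endfacet
 facet normal -0.623 -0.677 -0.391
  outer loop
   vertex 4.3 1.3 2.0
   vertex 3.4 0.8 4.3
   vertex 1.9 4.2 0.8
  endloop
 endfacet
 facet normal -0.439 -0.229 0.869
  outer loop
   vertex 1.9 3.3 4.2
   vertex 1.4 3.5 4.0
   vertex 3.4 0.8 4.3
  endloop
 endfacet
 facet normal 0.276 0.203 0.939
  outer loop
   vertex 1.9 3.3 4.2
   vertex 3.4 0.8 4.3
   vertex 4.9 2.0 3.6
  endloop
 endfacet
 facet normal 0.273 0.930 0.246
  outer loop
   vertex 1.9 3.3 4.2
   vertex 1.9 4.2 0.8
   vertex 1.4 3.5 4.0
  endloop
 endfacet
 facet normal 0.425 0.875 0.232
  outer loop
   vertex 1.9 3.3 4.2
   vertex 4.9 2.0 3.6
   vertex 1.9 4.2 0.8
  endloop
 endfacet
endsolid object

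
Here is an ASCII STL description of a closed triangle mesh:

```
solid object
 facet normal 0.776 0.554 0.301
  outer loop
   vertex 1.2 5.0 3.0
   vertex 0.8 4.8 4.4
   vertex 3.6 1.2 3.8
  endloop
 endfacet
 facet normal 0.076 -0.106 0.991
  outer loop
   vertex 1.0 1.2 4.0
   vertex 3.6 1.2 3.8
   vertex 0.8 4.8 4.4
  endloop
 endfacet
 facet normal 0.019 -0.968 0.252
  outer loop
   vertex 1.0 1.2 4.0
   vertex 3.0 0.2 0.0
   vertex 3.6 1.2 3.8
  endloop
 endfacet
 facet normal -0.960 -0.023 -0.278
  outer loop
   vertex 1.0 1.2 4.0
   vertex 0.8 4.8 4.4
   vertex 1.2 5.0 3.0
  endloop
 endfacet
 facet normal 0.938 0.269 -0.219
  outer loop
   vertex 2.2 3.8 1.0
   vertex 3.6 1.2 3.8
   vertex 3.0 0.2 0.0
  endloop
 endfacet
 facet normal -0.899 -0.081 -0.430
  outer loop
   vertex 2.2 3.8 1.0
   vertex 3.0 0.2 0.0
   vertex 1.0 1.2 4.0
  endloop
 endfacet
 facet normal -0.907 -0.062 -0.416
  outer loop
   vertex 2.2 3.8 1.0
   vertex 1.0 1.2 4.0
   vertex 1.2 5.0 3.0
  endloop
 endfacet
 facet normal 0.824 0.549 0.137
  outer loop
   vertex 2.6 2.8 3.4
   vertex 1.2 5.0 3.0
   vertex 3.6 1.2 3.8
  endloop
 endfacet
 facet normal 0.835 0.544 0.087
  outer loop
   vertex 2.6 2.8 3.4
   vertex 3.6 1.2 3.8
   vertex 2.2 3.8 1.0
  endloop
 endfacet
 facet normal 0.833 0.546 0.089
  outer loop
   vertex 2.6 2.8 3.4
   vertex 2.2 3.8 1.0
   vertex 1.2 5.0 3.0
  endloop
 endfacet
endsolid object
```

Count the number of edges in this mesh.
15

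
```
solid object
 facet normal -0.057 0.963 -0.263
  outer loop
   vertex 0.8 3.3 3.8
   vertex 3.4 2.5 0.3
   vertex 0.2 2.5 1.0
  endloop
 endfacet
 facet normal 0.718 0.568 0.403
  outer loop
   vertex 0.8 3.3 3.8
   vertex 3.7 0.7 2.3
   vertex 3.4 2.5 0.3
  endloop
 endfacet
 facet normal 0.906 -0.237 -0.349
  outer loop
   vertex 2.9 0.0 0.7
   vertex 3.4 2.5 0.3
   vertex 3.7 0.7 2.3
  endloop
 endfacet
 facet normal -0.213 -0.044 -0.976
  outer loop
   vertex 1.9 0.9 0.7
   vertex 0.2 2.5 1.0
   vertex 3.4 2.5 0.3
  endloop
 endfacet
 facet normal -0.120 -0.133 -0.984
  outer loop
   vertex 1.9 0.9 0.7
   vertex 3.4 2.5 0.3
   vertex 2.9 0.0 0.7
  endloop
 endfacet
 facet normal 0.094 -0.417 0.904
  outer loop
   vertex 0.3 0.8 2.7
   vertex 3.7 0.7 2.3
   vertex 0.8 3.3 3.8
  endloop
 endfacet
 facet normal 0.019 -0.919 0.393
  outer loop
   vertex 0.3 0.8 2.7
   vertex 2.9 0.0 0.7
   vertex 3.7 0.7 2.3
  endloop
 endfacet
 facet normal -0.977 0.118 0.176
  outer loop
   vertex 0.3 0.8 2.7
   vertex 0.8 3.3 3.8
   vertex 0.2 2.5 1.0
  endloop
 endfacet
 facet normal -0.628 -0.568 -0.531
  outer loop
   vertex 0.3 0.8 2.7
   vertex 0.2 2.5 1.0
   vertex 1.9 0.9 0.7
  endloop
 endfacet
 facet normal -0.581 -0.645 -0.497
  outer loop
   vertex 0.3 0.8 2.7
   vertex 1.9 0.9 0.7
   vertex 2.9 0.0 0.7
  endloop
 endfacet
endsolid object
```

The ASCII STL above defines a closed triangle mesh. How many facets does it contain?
10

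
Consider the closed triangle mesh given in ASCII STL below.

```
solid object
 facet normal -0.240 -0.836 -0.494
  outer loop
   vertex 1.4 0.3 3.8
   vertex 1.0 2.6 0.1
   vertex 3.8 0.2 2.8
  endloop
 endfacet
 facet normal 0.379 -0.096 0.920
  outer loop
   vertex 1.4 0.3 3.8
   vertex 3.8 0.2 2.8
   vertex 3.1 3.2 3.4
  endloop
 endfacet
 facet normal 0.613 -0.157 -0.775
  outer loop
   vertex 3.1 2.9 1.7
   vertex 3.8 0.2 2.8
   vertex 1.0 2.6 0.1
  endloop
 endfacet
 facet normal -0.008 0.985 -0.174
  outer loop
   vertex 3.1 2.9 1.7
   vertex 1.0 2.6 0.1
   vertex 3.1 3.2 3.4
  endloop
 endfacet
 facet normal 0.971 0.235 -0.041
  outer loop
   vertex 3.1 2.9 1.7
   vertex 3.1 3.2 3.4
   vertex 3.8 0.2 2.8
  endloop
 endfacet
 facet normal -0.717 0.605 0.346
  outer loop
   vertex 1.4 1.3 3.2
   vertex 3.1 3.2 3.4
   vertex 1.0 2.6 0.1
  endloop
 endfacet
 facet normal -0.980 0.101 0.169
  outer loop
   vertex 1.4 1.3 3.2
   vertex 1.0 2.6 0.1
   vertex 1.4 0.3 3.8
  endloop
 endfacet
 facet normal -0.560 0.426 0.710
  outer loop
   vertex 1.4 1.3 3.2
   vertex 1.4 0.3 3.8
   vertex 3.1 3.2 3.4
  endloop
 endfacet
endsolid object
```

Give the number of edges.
12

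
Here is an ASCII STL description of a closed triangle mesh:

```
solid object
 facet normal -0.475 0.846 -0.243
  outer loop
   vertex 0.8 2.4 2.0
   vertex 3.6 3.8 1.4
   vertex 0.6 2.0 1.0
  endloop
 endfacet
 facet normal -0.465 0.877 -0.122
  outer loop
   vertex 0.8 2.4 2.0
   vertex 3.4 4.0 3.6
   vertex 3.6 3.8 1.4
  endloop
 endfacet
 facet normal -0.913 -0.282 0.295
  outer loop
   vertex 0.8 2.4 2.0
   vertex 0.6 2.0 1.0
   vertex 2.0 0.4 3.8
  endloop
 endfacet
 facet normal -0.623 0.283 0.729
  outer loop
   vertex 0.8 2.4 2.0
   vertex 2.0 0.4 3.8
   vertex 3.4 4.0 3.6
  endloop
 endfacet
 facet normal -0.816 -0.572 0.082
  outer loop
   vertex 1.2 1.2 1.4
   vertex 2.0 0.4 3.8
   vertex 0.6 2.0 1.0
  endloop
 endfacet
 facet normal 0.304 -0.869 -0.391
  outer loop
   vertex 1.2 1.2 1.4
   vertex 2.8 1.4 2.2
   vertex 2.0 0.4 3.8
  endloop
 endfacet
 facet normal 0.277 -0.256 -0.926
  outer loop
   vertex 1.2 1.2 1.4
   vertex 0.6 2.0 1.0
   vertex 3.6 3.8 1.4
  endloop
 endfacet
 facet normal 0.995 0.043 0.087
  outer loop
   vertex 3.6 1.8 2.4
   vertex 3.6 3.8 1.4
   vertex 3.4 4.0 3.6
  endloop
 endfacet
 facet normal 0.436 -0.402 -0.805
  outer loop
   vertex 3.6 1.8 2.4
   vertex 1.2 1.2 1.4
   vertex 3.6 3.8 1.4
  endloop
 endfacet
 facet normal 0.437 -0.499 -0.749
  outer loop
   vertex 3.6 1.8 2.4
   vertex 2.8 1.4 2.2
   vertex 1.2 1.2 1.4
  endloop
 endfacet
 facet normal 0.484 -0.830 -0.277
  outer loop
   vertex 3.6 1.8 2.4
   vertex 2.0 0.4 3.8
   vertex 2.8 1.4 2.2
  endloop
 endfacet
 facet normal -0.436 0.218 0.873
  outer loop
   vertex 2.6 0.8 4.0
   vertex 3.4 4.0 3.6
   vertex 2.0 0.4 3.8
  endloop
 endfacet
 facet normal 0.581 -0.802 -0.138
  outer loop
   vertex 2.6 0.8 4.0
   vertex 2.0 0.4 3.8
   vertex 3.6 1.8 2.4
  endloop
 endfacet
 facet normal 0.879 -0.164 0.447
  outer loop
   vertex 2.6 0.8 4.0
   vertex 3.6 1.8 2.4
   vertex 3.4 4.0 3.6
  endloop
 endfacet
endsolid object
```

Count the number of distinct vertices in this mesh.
9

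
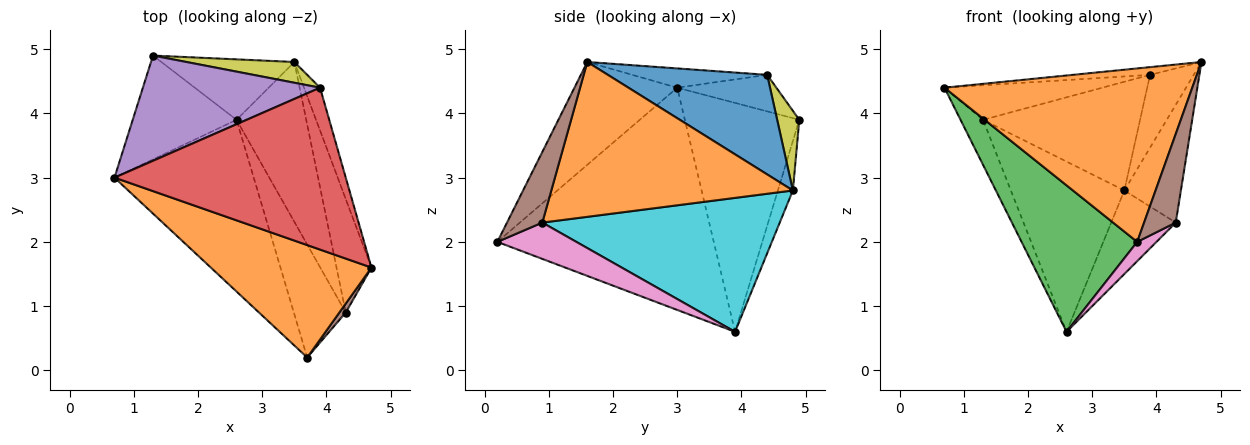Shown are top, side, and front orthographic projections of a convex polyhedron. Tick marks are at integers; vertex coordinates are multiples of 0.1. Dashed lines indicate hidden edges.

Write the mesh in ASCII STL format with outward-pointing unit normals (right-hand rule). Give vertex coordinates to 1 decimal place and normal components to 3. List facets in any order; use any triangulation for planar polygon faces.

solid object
 facet normal -0.896 0.176 -0.407
  outer loop
   vertex 2.6 3.9 0.6
   vertex 0.7 3.0 4.4
   vertex 1.3 4.9 3.9
  endloop
 endfacet
 facet normal -0.329 -0.793 0.514
  outer loop
   vertex 3.7 0.2 2.0
   vertex 4.7 1.6 4.8
   vertex 0.7 3.0 4.4
  endloop
 endfacet
 facet normal -0.772 -0.413 -0.484
  outer loop
   vertex 3.7 0.2 2.0
   vertex 0.7 3.0 4.4
   vertex 2.6 3.9 0.6
  endloop
 endfacet
 facet normal -0.083 0.047 0.995
  outer loop
   vertex 3.9 4.4 4.6
   vertex 0.7 3.0 4.4
   vertex 4.7 1.6 4.8
  endloop
 endfacet
 facet normal -0.192 0.306 0.932
  outer loop
   vertex 3.9 4.4 4.6
   vertex 1.3 4.9 3.9
   vertex 0.7 3.0 4.4
  endloop
 endfacet
 facet normal 0.743 -0.666 0.068
  outer loop
   vertex 4.3 0.9 2.3
   vertex 4.7 1.6 4.8
   vertex 3.7 0.2 2.0
  endloop
 endfacet
 facet normal 0.567 -0.138 -0.812
  outer loop
   vertex 4.3 0.9 2.3
   vertex 3.7 0.2 2.0
   vertex 2.6 3.9 0.6
  endloop
 endfacet
 facet normal -0.124 0.935 -0.332
  outer loop
   vertex 3.5 4.8 2.8
   vertex 2.6 3.9 0.6
   vertex 1.3 4.9 3.9
  endloop
 endfacet
 facet normal 0.137 0.973 0.186
  outer loop
   vertex 3.5 4.8 2.8
   vertex 1.3 4.9 3.9
   vertex 3.9 4.4 4.6
  endloop
 endfacet
 facet normal 0.862 0.234 -0.449
  outer loop
   vertex 3.5 4.8 2.8
   vertex 4.3 0.9 2.3
   vertex 2.6 3.9 0.6
  endloop
 endfacet
 facet normal 0.953 0.261 -0.154
  outer loop
   vertex 3.5 4.8 2.8
   vertex 3.9 4.4 4.6
   vertex 4.7 1.6 4.8
  endloop
 endfacet
 facet normal 0.951 0.223 -0.214
  outer loop
   vertex 3.5 4.8 2.8
   vertex 4.7 1.6 4.8
   vertex 4.3 0.9 2.3
  endloop
 endfacet
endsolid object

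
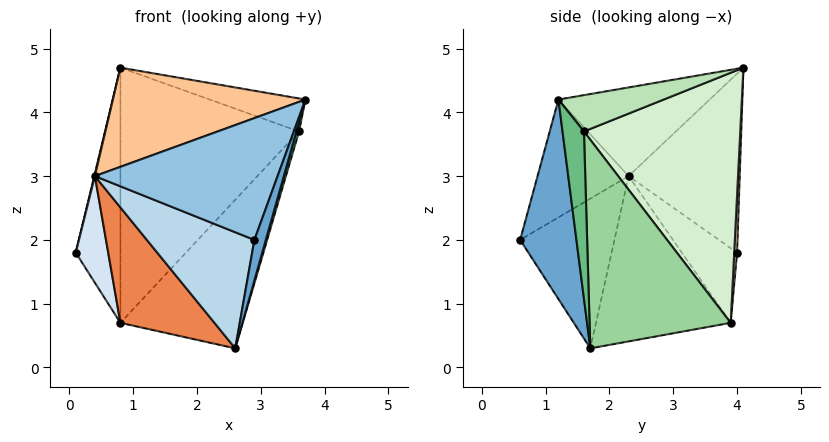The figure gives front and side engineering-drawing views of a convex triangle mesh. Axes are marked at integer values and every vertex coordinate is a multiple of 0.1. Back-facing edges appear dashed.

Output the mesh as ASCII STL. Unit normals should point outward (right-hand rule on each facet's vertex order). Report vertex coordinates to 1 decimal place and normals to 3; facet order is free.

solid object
 facet normal 0.938 -0.191 -0.289
  outer loop
   vertex 2.6 1.7 0.3
   vertex 3.7 1.2 4.2
   vertex 2.9 0.6 2.0
  endloop
 endfacet
 facet normal -0.413 -0.829 0.376
  outer loop
   vertex 0.4 2.3 3.0
   vertex 2.9 0.6 2.0
   vertex 3.7 1.2 4.2
  endloop
 endfacet
 facet normal -0.618 -0.705 -0.347
  outer loop
   vertex 0.4 2.3 3.0
   vertex 2.6 1.7 0.3
   vertex 2.9 0.6 2.0
  endloop
 endfacet
 facet normal -0.770 -0.453 -0.449
  outer loop
   vertex 0.8 3.9 0.7
   vertex 0.4 2.3 3.0
   vertex 0.1 4.0 1.8
  endloop
 endfacet
 facet normal -0.721 -0.504 -0.476
  outer loop
   vertex 0.8 3.9 0.7
   vertex 2.6 1.7 0.3
   vertex 0.4 2.3 3.0
  endloop
 endfacet
 facet normal -0.972 -0.006 0.235
  outer loop
   vertex 0.8 4.1 4.7
   vertex 0.1 4.0 1.8
   vertex 0.4 2.3 3.0
  endloop
 endfacet
 facet normal -0.442 -0.562 0.699
  outer loop
   vertex 0.8 4.1 4.7
   vertex 0.4 2.3 3.0
   vertex 3.7 1.2 4.2
  endloop
 endfacet
 facet normal 0.064 0.997 -0.050
  outer loop
   vertex 0.8 4.1 4.7
   vertex 0.8 3.9 0.7
   vertex 0.1 4.0 1.8
  endloop
 endfacet
 facet normal 0.952 -0.116 -0.283
  outer loop
   vertex 3.6 1.6 3.7
   vertex 3.7 1.2 4.2
   vertex 2.6 1.7 0.3
  endloop
 endfacet
 facet normal 0.740 0.642 -0.199
  outer loop
   vertex 3.6 1.6 3.7
   vertex 2.6 1.7 0.3
   vertex 0.8 3.9 0.7
  endloop
 endfacet
 facet normal 0.689 0.627 0.363
  outer loop
   vertex 3.6 1.6 3.7
   vertex 0.8 4.1 4.7
   vertex 3.7 1.2 4.2
  endloop
 endfacet
 facet normal 0.658 0.752 -0.038
  outer loop
   vertex 3.6 1.6 3.7
   vertex 0.8 3.9 0.7
   vertex 0.8 4.1 4.7
  endloop
 endfacet
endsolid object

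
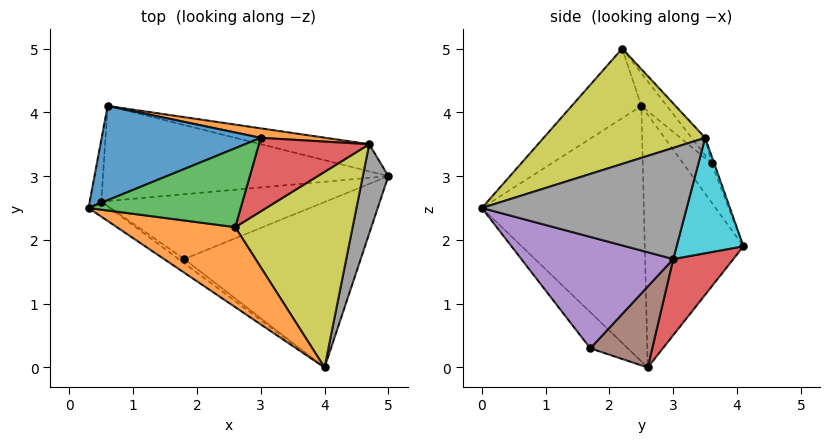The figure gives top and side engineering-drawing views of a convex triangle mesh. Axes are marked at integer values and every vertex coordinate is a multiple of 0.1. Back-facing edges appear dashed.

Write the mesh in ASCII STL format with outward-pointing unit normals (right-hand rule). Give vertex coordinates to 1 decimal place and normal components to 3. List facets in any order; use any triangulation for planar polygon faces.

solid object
 facet normal -0.573 -0.818 -0.048
  outer loop
   vertex 0.5 2.6 0.0
   vertex 4.0 0.0 2.5
   vertex 0.3 2.5 4.1
  endloop
 endfacet
 facet normal -0.309 -0.793 0.525
  outer loop
   vertex 2.6 2.2 5.0
   vertex 0.3 2.5 4.1
   vertex 4.0 0.0 2.5
  endloop
 endfacet
 facet normal -0.991 0.124 -0.045
  outer loop
   vertex 0.6 4.1 1.9
   vertex 0.5 2.6 0.0
   vertex 0.3 2.5 4.1
  endloop
 endfacet
 facet normal 0.164 0.770 -0.617
  outer loop
   vertex 0.6 4.1 1.9
   vertex 5.0 3.0 1.7
   vertex 0.5 2.6 0.0
  endloop
 endfacet
 facet normal 0.495 -0.374 -0.784
  outer loop
   vertex 1.8 1.7 0.3
   vertex 5.0 3.0 1.7
   vertex 4.0 0.0 2.5
  endloop
 endfacet
 facet normal 0.334 0.174 -0.926
  outer loop
   vertex 1.8 1.7 0.3
   vertex 0.5 2.6 0.0
   vertex 5.0 3.0 1.7
  endloop
 endfacet
 facet normal -0.553 -0.828 -0.087
  outer loop
   vertex 1.8 1.7 0.3
   vertex 4.0 0.0 2.5
   vertex 0.5 2.6 0.0
  endloop
 endfacet
 facet normal 0.942 -0.256 0.216
  outer loop
   vertex 4.7 3.5 3.6
   vertex 4.0 0.0 2.5
   vertex 5.0 3.0 1.7
  endloop
 endfacet
 facet normal 0.659 -0.342 0.670
  outer loop
   vertex 4.7 3.5 3.6
   vertex 2.6 2.2 5.0
   vertex 4.0 0.0 2.5
  endloop
 endfacet
 facet normal 0.228 0.950 -0.214
  outer loop
   vertex 4.7 3.5 3.6
   vertex 5.0 3.0 1.7
   vertex 0.6 4.1 1.9
  endloop
 endfacet
 facet normal -0.140 0.810 0.570
  outer loop
   vertex 3.0 3.6 3.2
   vertex 0.6 4.1 1.9
   vertex 0.3 2.5 4.1
  endloop
 endfacet
 facet normal -0.050 0.898 0.438
  outer loop
   vertex 3.0 3.6 3.2
   vertex 4.7 3.5 3.6
   vertex 0.6 4.1 1.9
  endloop
 endfacet
 facet normal -0.127 0.796 0.591
  outer loop
   vertex 3.0 3.6 3.2
   vertex 0.3 2.5 4.1
   vertex 2.6 2.2 5.0
  endloop
 endfacet
 facet normal -0.094 0.796 0.598
  outer loop
   vertex 3.0 3.6 3.2
   vertex 2.6 2.2 5.0
   vertex 4.7 3.5 3.6
  endloop
 endfacet
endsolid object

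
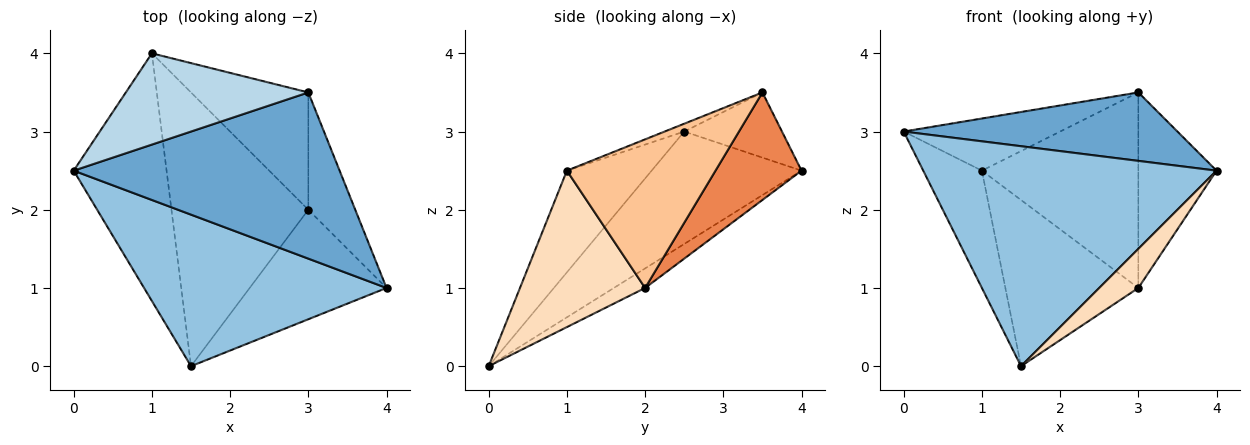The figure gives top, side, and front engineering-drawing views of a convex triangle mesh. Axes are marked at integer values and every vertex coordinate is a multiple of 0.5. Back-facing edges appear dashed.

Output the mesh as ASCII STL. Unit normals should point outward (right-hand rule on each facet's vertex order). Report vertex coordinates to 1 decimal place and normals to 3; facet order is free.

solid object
 facet normal -0.027 -0.381 0.924
  outer loop
   vertex 3.0 3.5 3.5
   vertex 0.0 2.5 3.0
   vertex 4.0 1.0 2.5
  endloop
 endfacet
 facet normal -0.231 -0.801 0.552
  outer loop
   vertex 1.5 0.0 0.0
   vertex 4.0 1.0 2.5
   vertex 0.0 2.5 3.0
  endloop
 endfacet
 facet normal -0.296 0.474 0.829
  outer loop
   vertex 1.0 4.0 2.5
   vertex 0.0 2.5 3.0
   vertex 3.0 3.5 3.5
  endloop
 endfacet
 facet normal -0.738 0.289 -0.610
  outer loop
   vertex 1.0 4.0 2.5
   vertex 1.5 0.0 0.0
   vertex 0.0 2.5 3.0
  endloop
 endfacet
 facet normal 0.427 0.776 -0.465
  outer loop
   vertex 3.0 2.0 1.0
   vertex 1.0 4.0 2.5
   vertex 3.0 3.5 3.5
  endloop
 endfacet
 facet normal -0.121 0.515 -0.848
  outer loop
   vertex 3.0 2.0 1.0
   vertex 1.5 0.0 0.0
   vertex 1.0 4.0 2.5
  endloop
 endfacet
 facet normal 0.852 0.449 -0.269
  outer loop
   vertex 3.0 2.0 1.0
   vertex 3.0 3.5 3.5
   vertex 4.0 1.0 2.5
  endloop
 endfacet
 facet normal 0.733 -0.229 -0.641
  outer loop
   vertex 3.0 2.0 1.0
   vertex 4.0 1.0 2.5
   vertex 1.5 0.0 0.0
  endloop
 endfacet
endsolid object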